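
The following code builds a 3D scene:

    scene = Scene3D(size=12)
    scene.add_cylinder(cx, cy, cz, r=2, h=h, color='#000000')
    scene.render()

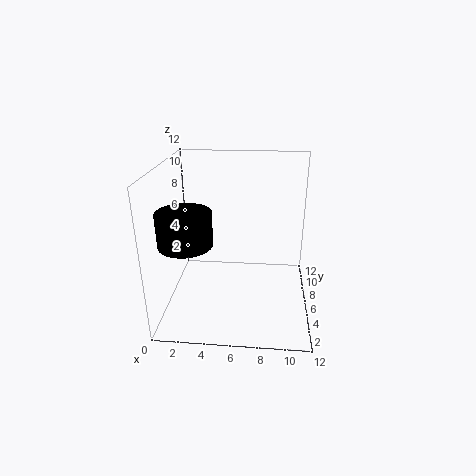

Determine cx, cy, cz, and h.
cx = 2.5; cy = 2.5; cz = 7; h = 2.5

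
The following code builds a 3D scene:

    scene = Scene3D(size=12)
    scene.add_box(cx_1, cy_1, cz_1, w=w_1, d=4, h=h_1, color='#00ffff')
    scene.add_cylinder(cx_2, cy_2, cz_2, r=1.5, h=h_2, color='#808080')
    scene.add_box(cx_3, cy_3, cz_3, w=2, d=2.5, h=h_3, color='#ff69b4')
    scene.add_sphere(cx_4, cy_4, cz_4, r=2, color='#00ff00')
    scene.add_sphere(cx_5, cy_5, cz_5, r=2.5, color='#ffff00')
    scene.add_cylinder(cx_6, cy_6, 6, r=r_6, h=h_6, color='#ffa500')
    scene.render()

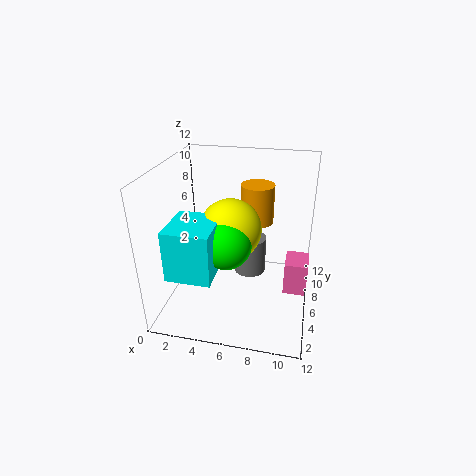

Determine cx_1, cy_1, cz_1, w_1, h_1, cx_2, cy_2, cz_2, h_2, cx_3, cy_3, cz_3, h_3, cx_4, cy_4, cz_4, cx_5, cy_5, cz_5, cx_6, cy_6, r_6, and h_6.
cx_1 = 1.5; cy_1 = 1; cz_1 = 4.5; w_1 = 3.5; h_1 = 4; cx_2 = 6.5; cy_2 = 9; cz_2 = 1; h_2 = 3.5; cx_3 = 10; cy_3 = 6.5; cz_3 = 0.5; h_3 = 3; cx_4 = 5.5; cy_4 = 4; cz_4 = 6.5; cx_5 = 5.5; cy_5 = 5.5; cz_5 = 7; cx_6 = 7; cy_6 = 9.5; r_6 = 1.5; h_6 = 3.5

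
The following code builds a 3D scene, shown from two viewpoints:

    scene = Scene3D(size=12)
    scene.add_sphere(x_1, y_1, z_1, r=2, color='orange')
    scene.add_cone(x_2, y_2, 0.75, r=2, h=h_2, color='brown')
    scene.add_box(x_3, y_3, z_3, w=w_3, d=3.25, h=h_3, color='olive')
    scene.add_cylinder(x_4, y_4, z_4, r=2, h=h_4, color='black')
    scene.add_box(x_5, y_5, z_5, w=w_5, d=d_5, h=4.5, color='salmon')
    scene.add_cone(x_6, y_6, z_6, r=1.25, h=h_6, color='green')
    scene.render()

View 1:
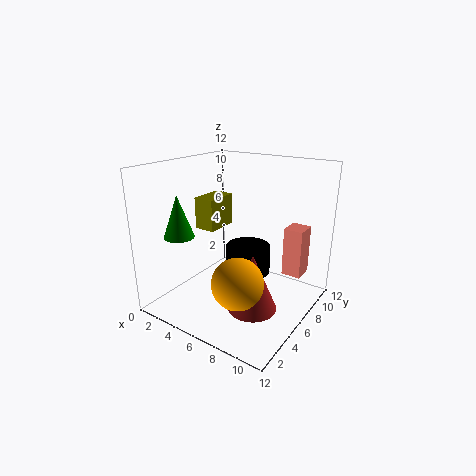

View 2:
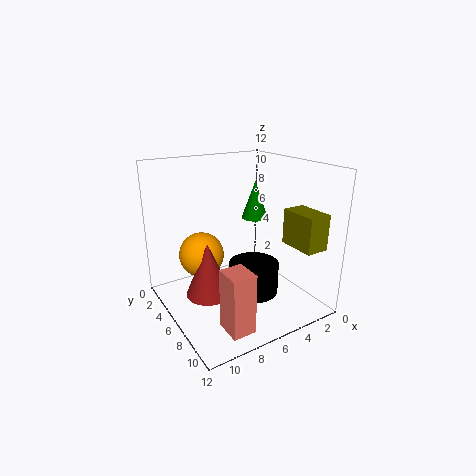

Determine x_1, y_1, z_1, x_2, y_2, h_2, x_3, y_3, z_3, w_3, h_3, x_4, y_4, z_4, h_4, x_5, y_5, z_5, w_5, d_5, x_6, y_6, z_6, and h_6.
x_1 = 8; y_1 = 3; z_1 = 3.75; x_2 = 8.25; y_2 = 4.75; h_2 = 4.75; x_3 = 0.25; y_3 = 7.25; z_3 = 5.25; w_3 = 2; h_3 = 3; x_4 = 5.75; y_4 = 8; z_4 = 2; h_4 = 2.5; x_5 = 8.25; y_5 = 10; z_5 = 1.5; w_5 = 1.75; d_5 = 2; x_6 = 2.25; y_6 = 3; z_6 = 6.25; h_6 = 3.5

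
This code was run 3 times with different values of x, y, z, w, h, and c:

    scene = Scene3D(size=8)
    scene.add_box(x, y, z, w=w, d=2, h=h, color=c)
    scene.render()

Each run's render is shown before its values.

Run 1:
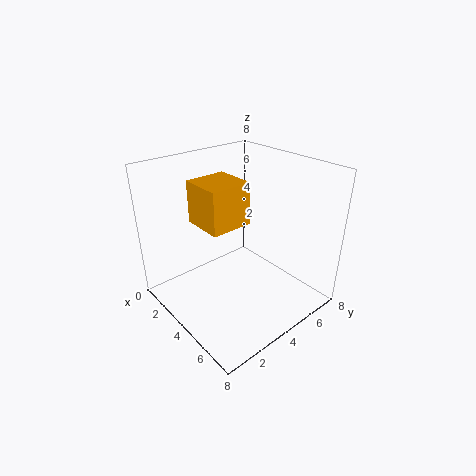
x = 4
y = 1
z = 6
w = 2
h = 2
c = 'orange'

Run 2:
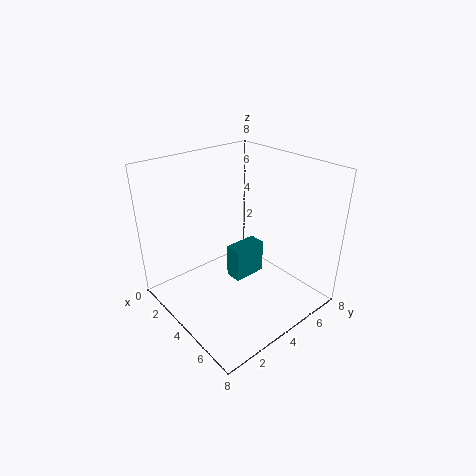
x = 3
y = 4
z = 1
w = 1
h = 2
c = 'teal'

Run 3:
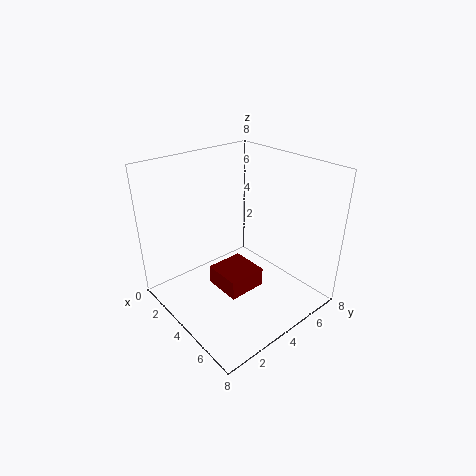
x = 4
y = 2
z = 2
w = 2
h = 1
c = 'maroon'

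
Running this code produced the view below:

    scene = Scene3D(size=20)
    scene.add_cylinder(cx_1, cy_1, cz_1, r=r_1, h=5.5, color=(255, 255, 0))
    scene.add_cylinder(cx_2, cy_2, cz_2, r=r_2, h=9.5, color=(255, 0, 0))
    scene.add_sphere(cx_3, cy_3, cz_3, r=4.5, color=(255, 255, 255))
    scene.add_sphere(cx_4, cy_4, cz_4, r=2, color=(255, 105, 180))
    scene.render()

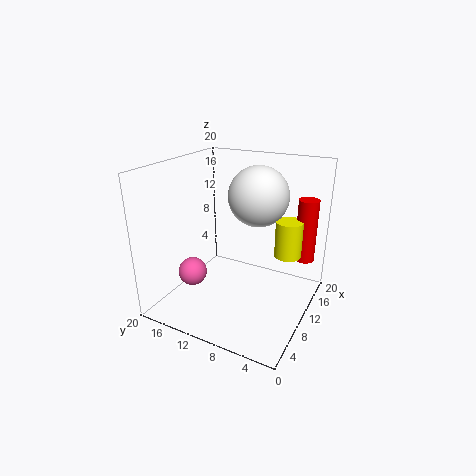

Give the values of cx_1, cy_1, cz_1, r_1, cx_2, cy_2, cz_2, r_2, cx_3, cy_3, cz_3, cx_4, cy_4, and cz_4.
cx_1 = 15.5, cy_1 = 4.5, cz_1 = 6, r_1 = 2, cx_2 = 17.5, cy_2 = 2.5, cz_2 = 5, r_2 = 1.5, cx_3 = 15.5, cy_3 = 9.5, cz_3 = 14.5, cx_4 = 6.5, cy_4 = 15.5, cz_4 = 5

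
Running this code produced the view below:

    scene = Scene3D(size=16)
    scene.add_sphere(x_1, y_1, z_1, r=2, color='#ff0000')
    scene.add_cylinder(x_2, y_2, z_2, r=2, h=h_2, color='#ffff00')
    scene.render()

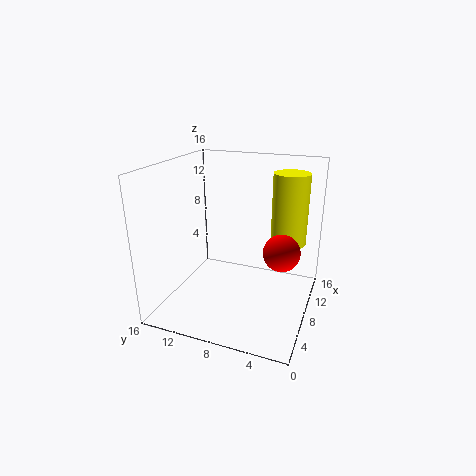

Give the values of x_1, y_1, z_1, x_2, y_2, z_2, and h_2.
x_1 = 8
y_1 = 3
z_1 = 7
x_2 = 11
y_2 = 3
z_2 = 7
h_2 = 8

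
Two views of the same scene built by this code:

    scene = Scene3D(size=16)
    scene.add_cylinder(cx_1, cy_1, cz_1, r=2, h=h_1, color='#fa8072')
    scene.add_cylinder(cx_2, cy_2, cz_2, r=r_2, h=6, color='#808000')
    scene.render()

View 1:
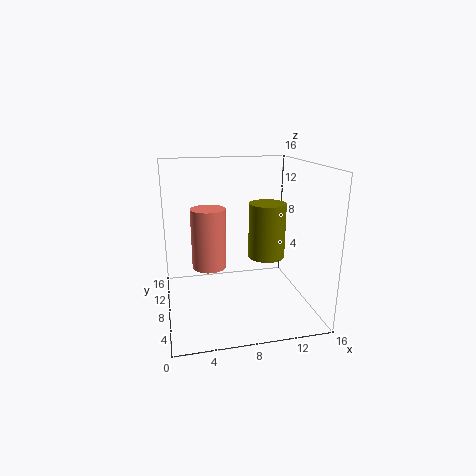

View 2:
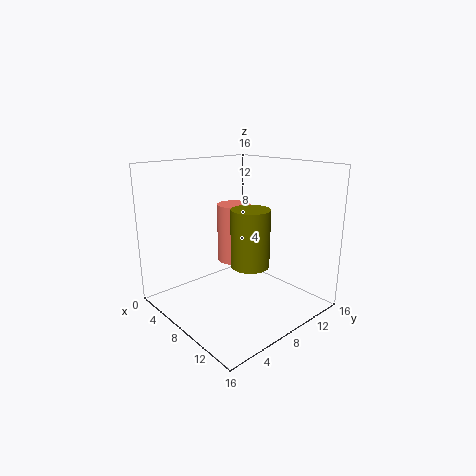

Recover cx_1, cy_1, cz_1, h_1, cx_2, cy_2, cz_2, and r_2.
cx_1 = 5; cy_1 = 10; cz_1 = 4; h_1 = 7; cx_2 = 11; cy_2 = 7; cz_2 = 6; r_2 = 2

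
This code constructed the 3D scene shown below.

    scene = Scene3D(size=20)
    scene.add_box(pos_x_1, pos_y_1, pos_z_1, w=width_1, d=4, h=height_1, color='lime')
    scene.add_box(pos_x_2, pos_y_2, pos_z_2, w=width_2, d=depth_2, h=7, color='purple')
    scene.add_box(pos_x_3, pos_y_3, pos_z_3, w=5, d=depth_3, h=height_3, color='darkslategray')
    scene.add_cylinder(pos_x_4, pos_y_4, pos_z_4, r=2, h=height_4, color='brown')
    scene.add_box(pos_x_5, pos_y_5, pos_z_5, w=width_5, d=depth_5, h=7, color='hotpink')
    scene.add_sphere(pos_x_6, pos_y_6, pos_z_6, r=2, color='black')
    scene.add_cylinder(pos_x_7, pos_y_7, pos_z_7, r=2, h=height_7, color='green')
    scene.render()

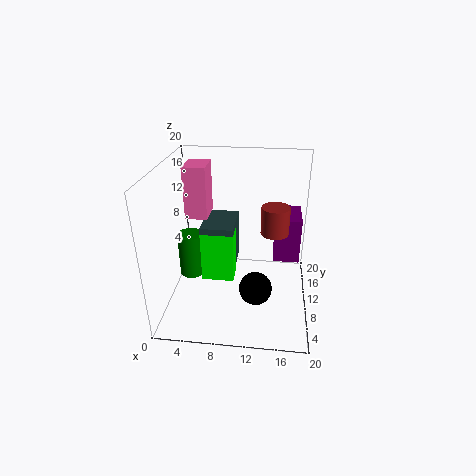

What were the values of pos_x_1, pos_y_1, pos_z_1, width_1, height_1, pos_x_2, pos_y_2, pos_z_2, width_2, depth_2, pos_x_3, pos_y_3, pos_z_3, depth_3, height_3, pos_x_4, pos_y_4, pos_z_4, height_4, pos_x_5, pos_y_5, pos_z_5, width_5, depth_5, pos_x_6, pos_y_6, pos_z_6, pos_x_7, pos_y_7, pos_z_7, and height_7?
pos_x_1 = 4
pos_y_1 = 12
pos_z_1 = 1
width_1 = 5
height_1 = 8
pos_x_2 = 15
pos_y_2 = 14
pos_z_2 = 4
width_2 = 4
depth_2 = 6
pos_x_3 = 4
pos_y_3 = 12
pos_z_3 = 2
depth_3 = 7
height_3 = 8
pos_x_4 = 15
pos_y_4 = 12
pos_z_4 = 10
height_4 = 4
pos_x_5 = 3
pos_y_5 = 9
pos_z_5 = 13
width_5 = 3
depth_5 = 4
pos_x_6 = 13
pos_y_6 = 3
pos_z_6 = 7
pos_x_7 = 2
pos_y_7 = 14
pos_z_7 = 1
height_7 = 7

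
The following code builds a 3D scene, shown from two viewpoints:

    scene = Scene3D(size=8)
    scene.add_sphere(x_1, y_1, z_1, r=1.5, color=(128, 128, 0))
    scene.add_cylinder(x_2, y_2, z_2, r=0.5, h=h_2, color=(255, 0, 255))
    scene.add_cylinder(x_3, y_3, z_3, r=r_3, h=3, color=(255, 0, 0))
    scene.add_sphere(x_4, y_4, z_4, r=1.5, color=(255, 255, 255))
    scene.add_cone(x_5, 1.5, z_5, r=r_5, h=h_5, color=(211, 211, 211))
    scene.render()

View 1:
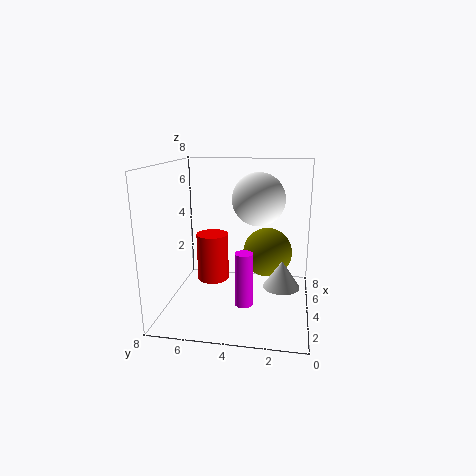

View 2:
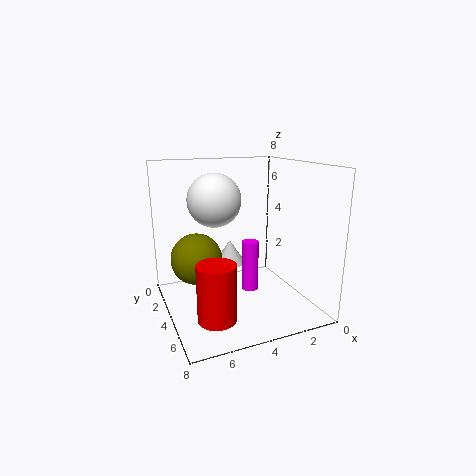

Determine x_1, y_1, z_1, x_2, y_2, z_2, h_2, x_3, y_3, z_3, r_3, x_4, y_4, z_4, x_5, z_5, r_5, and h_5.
x_1 = 6, y_1 = 2.5, z_1 = 2.5, x_2 = 3, y_2 = 3.5, z_2 = 0.5, h_2 = 3, x_3 = 6, y_3 = 6, z_3 = 0.5, r_3 = 1, x_4 = 5, y_4 = 3, z_4 = 6, x_5 = 3.5, z_5 = 1.5, r_5 = 1, h_5 = 1.5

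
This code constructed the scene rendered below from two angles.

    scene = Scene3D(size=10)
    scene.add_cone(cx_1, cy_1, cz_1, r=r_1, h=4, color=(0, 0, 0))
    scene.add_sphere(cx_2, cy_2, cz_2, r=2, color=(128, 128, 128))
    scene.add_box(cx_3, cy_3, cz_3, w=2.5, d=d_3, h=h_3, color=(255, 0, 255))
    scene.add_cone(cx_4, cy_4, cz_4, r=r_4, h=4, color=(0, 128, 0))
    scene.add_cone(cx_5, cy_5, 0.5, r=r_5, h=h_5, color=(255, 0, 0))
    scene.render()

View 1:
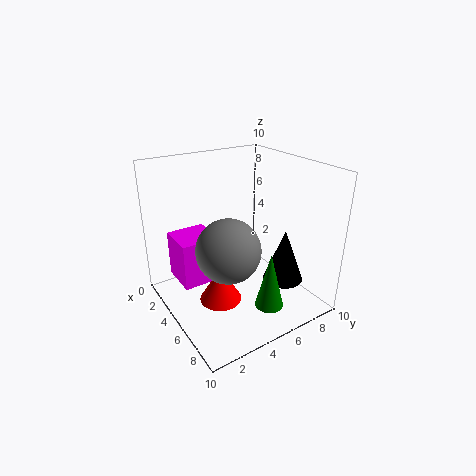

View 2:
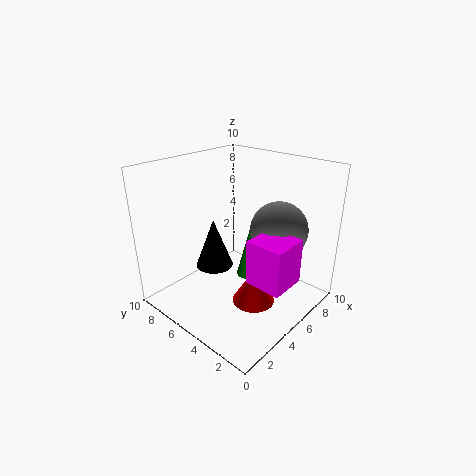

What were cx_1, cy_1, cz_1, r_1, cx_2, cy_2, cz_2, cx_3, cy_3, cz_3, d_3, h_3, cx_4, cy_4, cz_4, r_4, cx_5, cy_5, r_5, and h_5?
cx_1 = 6, cy_1 = 8.5, cz_1 = 1, r_1 = 1.5, cx_2 = 7, cy_2 = 3, cz_2 = 5.5, cx_3 = 3.5, cy_3 = 0.5, cz_3 = 3, d_3 = 2.5, h_3 = 3, cx_4 = 7.5, cy_4 = 6, cz_4 = 0.5, r_4 = 1, cx_5 = 5, cy_5 = 3.5, r_5 = 1.5, h_5 = 2.5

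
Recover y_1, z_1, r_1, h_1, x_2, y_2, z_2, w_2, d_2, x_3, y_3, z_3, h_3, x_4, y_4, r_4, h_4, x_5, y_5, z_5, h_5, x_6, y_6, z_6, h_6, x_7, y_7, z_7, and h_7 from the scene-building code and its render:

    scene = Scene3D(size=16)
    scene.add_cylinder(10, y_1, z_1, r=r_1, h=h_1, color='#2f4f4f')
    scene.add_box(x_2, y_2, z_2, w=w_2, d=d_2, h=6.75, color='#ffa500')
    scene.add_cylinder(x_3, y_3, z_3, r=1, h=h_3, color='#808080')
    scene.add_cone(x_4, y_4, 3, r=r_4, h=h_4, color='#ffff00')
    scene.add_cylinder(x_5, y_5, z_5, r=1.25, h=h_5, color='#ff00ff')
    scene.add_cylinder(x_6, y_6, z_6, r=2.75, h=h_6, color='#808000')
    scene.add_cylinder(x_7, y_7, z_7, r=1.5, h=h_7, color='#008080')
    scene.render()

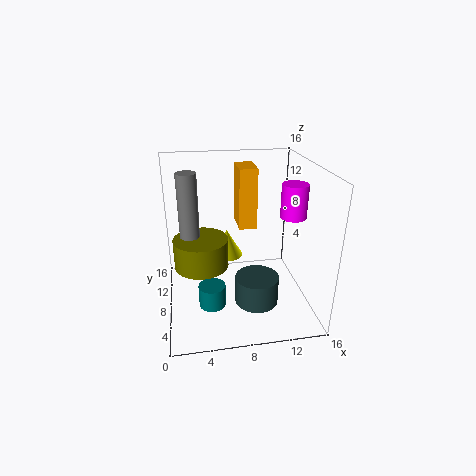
y_1 = 6.75, z_1 = 0.25, r_1 = 2.5, h_1 = 3.25, x_2 = 8.25, y_2 = 8.5, z_2 = 8.75, w_2 = 2, d_2 = 3.5, x_3 = 2.75, y_3 = 6.25, z_3 = 8.25, h_3 = 7.75, x_4 = 7.5, y_4 = 13.5, r_4 = 2, h_4 = 3.5, x_5 = 12.5, y_5 = 3.5, z_5 = 12, h_5 = 3.25, x_6 = 3.75, y_6 = 5.5, z_6 = 6.5, h_6 = 3, x_7 = 4.75, y_7 = 6.25, z_7 = 0.75, h_7 = 2.5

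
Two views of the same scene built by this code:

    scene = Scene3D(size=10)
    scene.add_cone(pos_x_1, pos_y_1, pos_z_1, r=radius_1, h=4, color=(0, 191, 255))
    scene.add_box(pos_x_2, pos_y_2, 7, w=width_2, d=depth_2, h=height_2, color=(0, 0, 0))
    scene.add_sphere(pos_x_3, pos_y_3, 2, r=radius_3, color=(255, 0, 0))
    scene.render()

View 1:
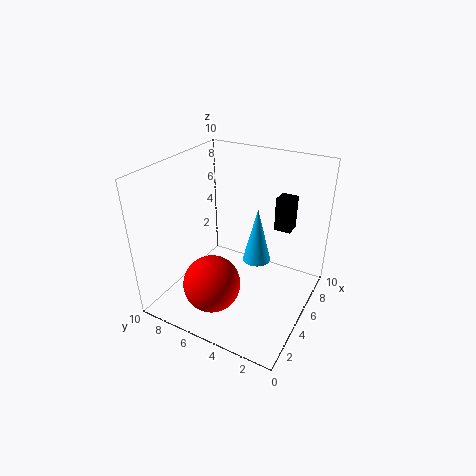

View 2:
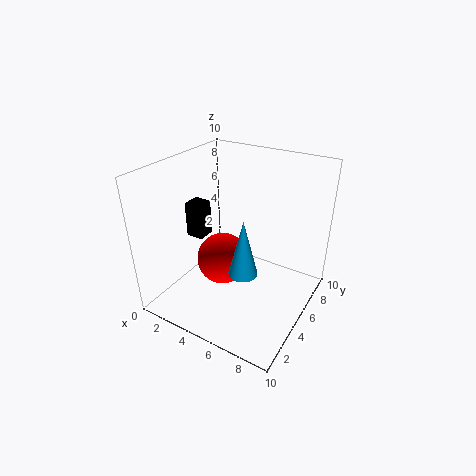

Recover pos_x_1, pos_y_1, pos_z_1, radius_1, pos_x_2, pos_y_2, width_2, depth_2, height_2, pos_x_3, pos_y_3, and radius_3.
pos_x_1 = 6; pos_y_1 = 4; pos_z_1 = 3; radius_1 = 1; pos_x_2 = 4; pos_y_2 = 1; width_2 = 1; depth_2 = 1; height_2 = 2; pos_x_3 = 3; pos_y_3 = 6; radius_3 = 2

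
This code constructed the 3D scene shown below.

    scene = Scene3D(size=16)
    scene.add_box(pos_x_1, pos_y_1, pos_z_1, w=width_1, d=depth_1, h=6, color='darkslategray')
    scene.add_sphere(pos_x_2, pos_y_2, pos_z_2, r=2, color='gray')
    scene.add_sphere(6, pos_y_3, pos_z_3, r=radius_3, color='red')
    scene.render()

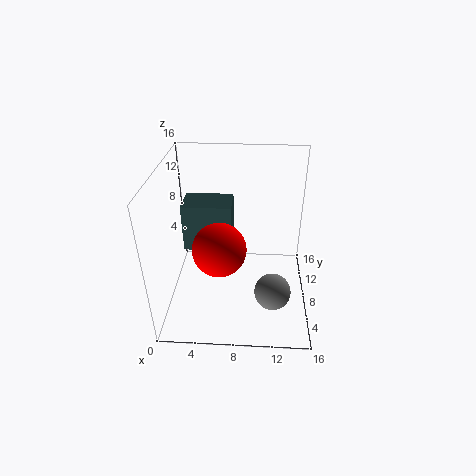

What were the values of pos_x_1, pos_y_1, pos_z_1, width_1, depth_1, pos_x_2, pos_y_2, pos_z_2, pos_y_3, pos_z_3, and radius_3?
pos_x_1 = 1
pos_y_1 = 11
pos_z_1 = 4
width_1 = 6
depth_1 = 4
pos_x_2 = 12
pos_y_2 = 5
pos_z_2 = 3
pos_y_3 = 7
pos_z_3 = 7
radius_3 = 3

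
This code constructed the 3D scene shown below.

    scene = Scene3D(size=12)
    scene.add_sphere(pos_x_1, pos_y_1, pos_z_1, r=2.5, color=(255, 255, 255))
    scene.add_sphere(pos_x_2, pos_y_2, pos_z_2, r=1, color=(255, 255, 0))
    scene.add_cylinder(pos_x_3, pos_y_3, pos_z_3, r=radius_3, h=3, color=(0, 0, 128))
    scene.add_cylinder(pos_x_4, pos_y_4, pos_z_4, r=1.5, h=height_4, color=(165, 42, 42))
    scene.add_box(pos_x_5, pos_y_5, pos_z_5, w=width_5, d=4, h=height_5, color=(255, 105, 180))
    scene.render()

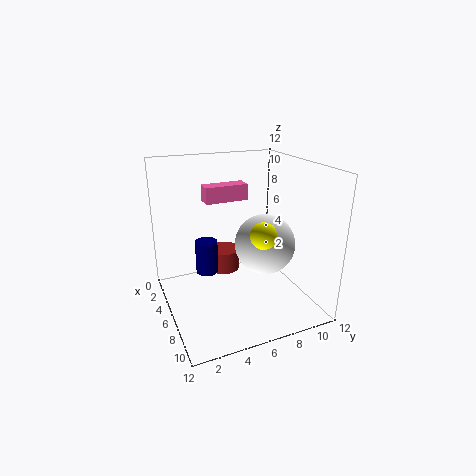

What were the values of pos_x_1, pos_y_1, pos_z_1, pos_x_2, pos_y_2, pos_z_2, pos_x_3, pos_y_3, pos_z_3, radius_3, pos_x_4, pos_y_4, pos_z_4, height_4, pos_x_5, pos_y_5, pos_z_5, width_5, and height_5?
pos_x_1 = 7; pos_y_1 = 8; pos_z_1 = 5.5; pos_x_2 = 9.5; pos_y_2 = 6.5; pos_z_2 = 7.5; pos_x_3 = 3.5; pos_y_3 = 4; pos_z_3 = 2; radius_3 = 1; pos_x_4 = 2.5; pos_y_4 = 6; pos_z_4 = 1.5; height_4 = 2; pos_x_5 = 1; pos_y_5 = 4.5; pos_z_5 = 8; width_5 = 1.5; height_5 = 1.5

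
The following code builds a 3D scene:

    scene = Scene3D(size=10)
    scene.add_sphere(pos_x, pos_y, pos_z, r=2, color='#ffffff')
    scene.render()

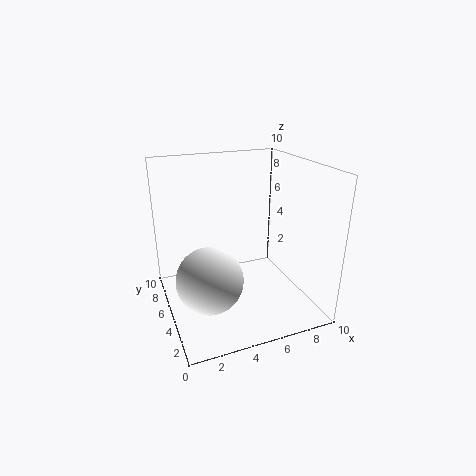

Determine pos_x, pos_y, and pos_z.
pos_x = 2
pos_y = 2
pos_z = 4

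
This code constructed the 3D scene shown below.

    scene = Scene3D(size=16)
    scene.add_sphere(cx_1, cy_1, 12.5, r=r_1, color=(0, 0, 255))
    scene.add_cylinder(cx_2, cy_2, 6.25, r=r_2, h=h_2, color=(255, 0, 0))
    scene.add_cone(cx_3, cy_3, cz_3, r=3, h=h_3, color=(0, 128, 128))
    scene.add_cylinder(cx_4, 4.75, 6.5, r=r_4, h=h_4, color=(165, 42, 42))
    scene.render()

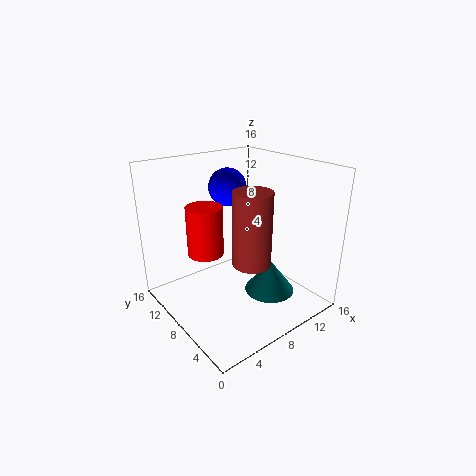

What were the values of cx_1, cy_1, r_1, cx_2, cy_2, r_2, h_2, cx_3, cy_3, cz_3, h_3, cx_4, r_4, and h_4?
cx_1 = 9.75
cy_1 = 12.25
r_1 = 2.25
cx_2 = 5
cy_2 = 10
r_2 = 2
h_2 = 5.5
cx_3 = 12
cy_3 = 6.75
cz_3 = 0.25
h_3 = 4
cx_4 = 7.25
r_4 = 2
h_4 = 7.75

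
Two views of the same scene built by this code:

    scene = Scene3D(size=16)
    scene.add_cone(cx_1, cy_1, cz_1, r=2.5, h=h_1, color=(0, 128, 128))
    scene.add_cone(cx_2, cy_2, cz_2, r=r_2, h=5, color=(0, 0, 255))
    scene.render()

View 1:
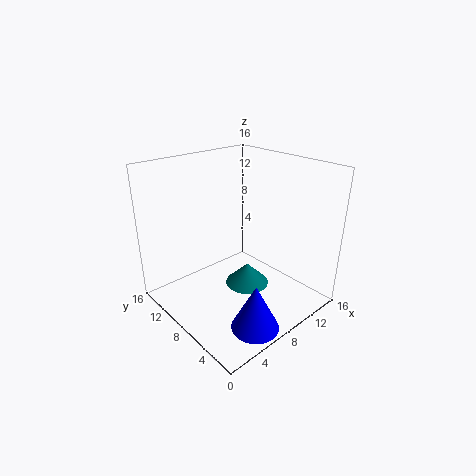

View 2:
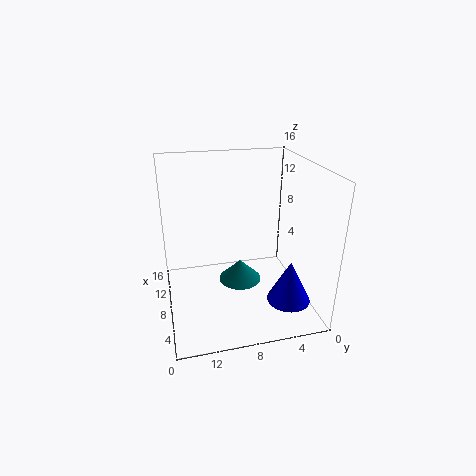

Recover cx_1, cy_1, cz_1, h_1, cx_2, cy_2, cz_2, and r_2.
cx_1 = 9
cy_1 = 7.5
cz_1 = 2
h_1 = 2.5
cx_2 = 5.5
cy_2 = 2.5
cz_2 = 0.5
r_2 = 2.5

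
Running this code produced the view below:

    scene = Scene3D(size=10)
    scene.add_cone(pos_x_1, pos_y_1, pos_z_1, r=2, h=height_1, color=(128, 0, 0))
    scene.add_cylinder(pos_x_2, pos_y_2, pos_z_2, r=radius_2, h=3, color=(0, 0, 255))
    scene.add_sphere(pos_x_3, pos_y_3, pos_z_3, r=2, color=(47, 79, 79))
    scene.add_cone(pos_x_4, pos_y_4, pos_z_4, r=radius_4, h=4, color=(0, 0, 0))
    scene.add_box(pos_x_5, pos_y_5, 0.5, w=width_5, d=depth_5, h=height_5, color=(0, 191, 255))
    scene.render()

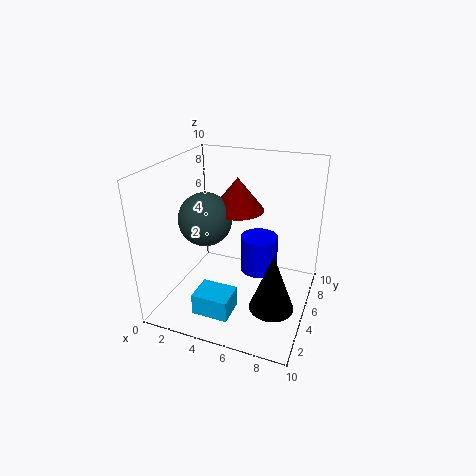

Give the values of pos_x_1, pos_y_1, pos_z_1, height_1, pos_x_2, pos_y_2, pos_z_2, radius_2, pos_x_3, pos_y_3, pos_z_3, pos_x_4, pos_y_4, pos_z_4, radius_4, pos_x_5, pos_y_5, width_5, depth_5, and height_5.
pos_x_1 = 4, pos_y_1 = 7.5, pos_z_1 = 6, height_1 = 2.5, pos_x_2 = 5.5, pos_y_2 = 8.5, pos_z_2 = 0.5, radius_2 = 1.5, pos_x_3 = 2, pos_y_3 = 6, pos_z_3 = 5.5, pos_x_4 = 8, pos_y_4 = 3.5, pos_z_4 = 1, radius_4 = 1.5, pos_x_5 = 3, pos_y_5 = 1.5, width_5 = 2.5, depth_5 = 2, height_5 = 1.5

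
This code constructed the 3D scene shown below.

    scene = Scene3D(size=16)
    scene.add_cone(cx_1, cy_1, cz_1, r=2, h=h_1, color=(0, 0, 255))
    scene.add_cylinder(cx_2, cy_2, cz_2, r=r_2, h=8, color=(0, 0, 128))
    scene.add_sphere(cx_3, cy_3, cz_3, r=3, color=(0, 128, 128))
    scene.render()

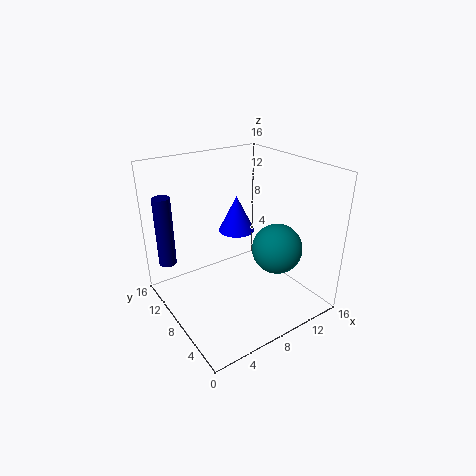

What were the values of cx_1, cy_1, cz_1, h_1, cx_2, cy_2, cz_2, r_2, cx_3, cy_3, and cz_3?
cx_1 = 8.5
cy_1 = 9
cz_1 = 8.5
h_1 = 4
cx_2 = 1.5
cy_2 = 13
cz_2 = 4.5
r_2 = 1
cx_3 = 13
cy_3 = 7
cz_3 = 5.5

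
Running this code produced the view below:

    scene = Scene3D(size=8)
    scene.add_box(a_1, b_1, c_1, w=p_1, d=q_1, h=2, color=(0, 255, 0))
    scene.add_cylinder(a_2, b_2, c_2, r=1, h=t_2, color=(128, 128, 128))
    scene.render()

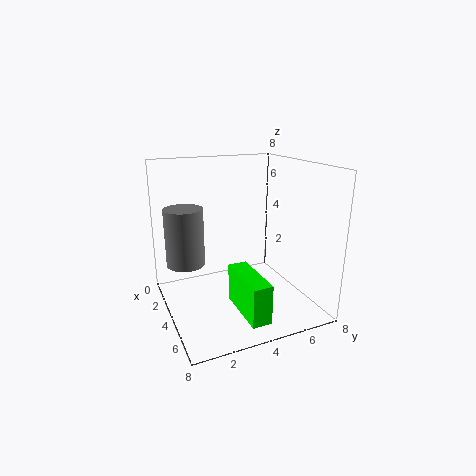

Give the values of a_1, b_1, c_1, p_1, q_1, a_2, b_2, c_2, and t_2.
a_1 = 5; b_1 = 3; c_1 = 1; p_1 = 3; q_1 = 1; a_2 = 4; b_2 = 1; c_2 = 3; t_2 = 3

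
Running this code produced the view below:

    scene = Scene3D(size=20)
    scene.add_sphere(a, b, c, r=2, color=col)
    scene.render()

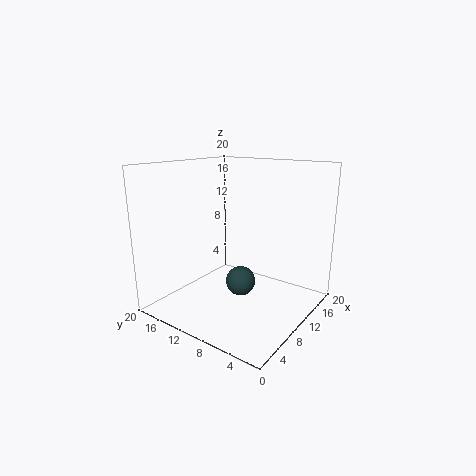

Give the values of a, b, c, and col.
a = 8.5, b = 8.5, c = 4.5, col = 'darkslategray'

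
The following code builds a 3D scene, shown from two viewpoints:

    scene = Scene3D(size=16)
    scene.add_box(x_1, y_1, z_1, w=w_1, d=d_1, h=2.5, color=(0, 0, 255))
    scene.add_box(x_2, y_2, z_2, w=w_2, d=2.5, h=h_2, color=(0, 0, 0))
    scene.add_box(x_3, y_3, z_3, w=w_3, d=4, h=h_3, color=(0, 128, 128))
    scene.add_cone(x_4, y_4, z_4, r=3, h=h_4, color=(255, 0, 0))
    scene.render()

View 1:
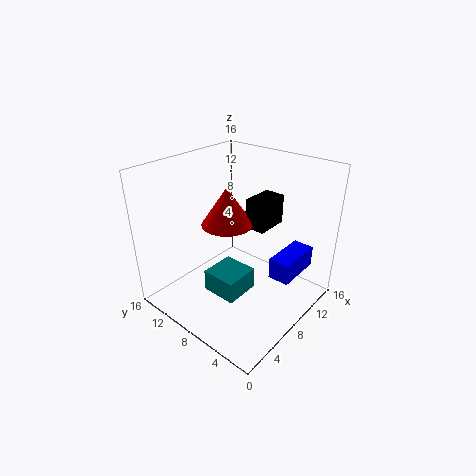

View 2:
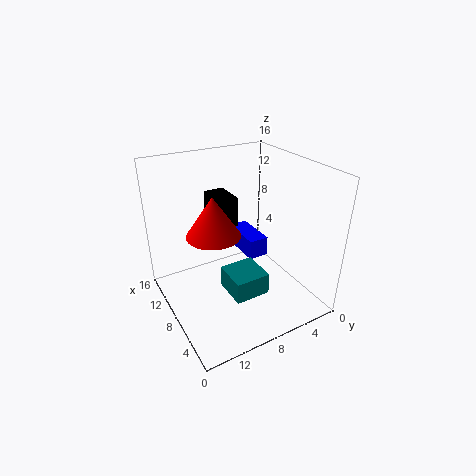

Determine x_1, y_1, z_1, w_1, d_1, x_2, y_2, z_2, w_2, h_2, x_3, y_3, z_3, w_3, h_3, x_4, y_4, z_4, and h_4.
x_1 = 10
y_1 = 2.5
z_1 = 3
w_1 = 5.5
d_1 = 2.5
x_2 = 10.5
y_2 = 6.5
z_2 = 8
w_2 = 4
h_2 = 3.5
x_3 = 4.5
y_3 = 6
z_3 = 2
w_3 = 4
h_3 = 2.5
x_4 = 9
y_4 = 10.5
z_4 = 8.5
h_4 = 4.5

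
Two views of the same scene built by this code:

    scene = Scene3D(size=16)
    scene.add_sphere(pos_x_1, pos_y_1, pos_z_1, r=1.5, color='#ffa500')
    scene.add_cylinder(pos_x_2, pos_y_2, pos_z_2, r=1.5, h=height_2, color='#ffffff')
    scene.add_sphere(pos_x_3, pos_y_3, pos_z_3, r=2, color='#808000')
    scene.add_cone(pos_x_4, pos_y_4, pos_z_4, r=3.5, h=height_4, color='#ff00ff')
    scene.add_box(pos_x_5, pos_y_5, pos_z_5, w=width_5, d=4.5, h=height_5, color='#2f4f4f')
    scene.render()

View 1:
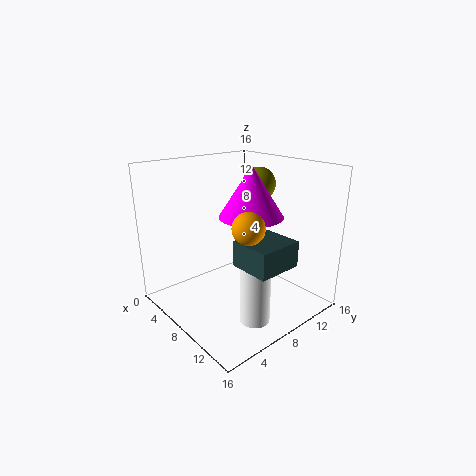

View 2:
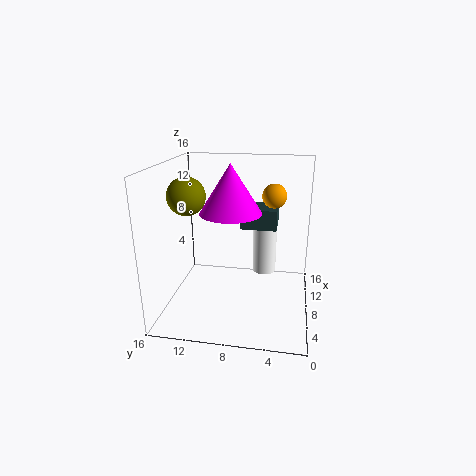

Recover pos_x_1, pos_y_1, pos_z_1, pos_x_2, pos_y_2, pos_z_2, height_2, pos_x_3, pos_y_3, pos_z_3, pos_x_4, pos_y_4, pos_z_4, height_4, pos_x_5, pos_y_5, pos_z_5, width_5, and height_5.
pos_x_1 = 13.5
pos_y_1 = 4.5
pos_z_1 = 11.5
pos_x_2 = 13.5
pos_y_2 = 5.5
pos_z_2 = 1.5
height_2 = 6
pos_x_3 = 6
pos_y_3 = 13
pos_z_3 = 13
pos_x_4 = 9
pos_y_4 = 9
pos_z_4 = 10.5
height_4 = 5.5
pos_x_5 = 12
pos_y_5 = 4
pos_z_5 = 7.5
width_5 = 4
height_5 = 2.5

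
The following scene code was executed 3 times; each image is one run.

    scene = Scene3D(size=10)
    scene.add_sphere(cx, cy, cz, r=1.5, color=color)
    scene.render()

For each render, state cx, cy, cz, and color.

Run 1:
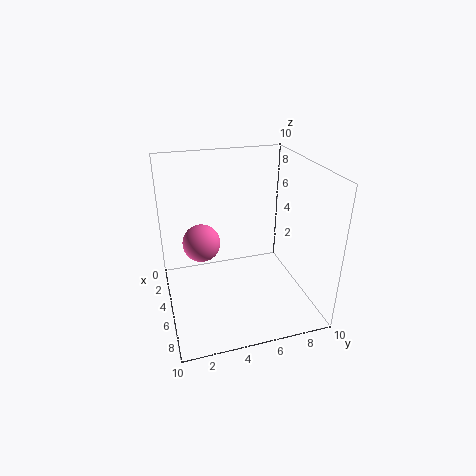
cx = 1.5, cy = 3, cz = 3, color = 'hotpink'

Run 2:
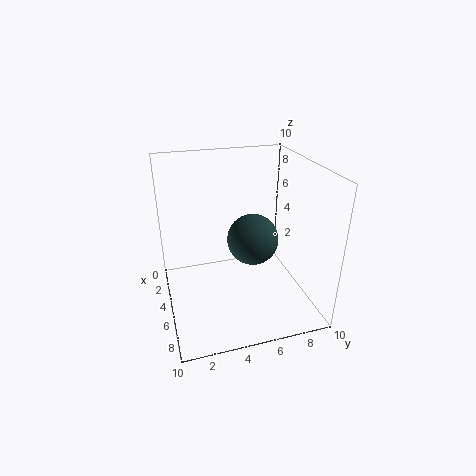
cx = 8, cy = 5, cz = 6.5, color = 'darkslategray'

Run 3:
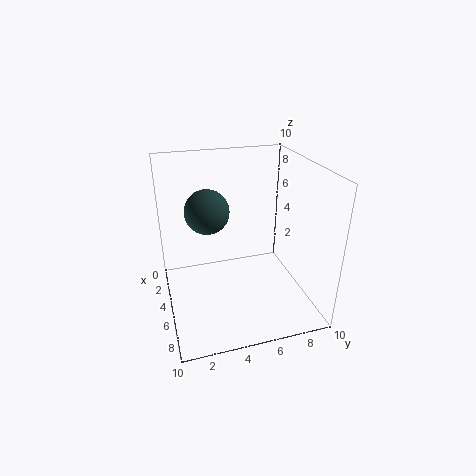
cx = 4.5, cy = 3, cz = 7, color = 'darkslategray'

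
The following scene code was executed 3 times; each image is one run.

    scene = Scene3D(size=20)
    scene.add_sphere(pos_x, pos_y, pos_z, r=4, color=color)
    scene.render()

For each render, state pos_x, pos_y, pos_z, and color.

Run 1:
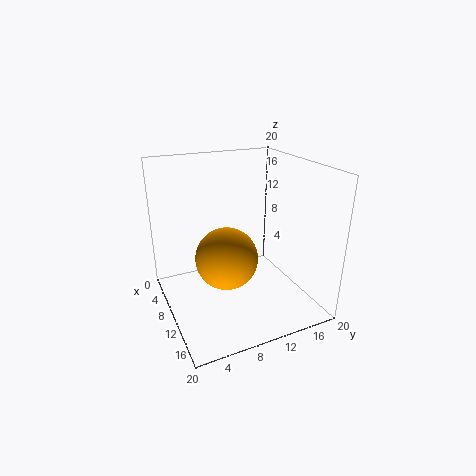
pos_x = 13
pos_y = 7
pos_z = 9
color = 'orange'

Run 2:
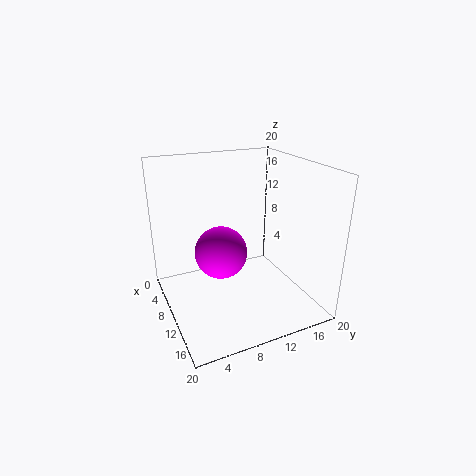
pos_x = 6
pos_y = 9
pos_z = 6
color = 'magenta'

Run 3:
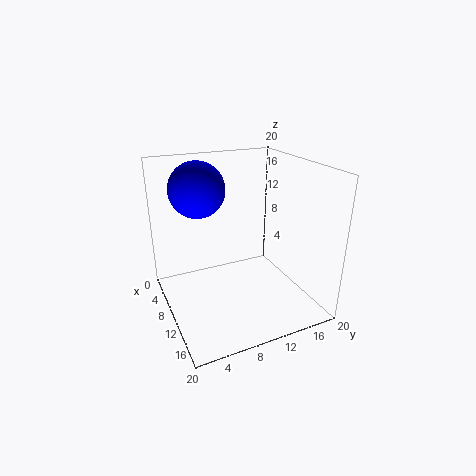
pos_x = 5
pos_y = 6
pos_z = 16
color = 'blue'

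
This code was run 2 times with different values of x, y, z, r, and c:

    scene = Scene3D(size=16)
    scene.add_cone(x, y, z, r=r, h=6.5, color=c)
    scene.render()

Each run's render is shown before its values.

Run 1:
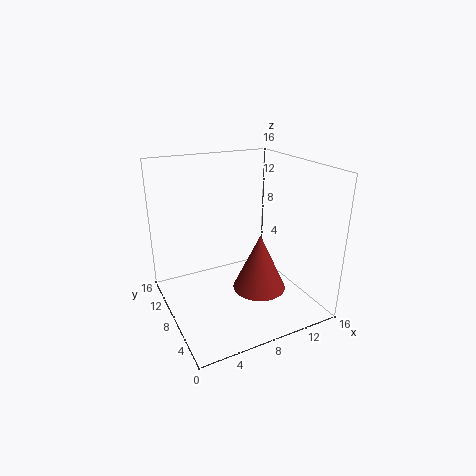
x = 10, y = 6.5, z = 2, r = 3, c = 'brown'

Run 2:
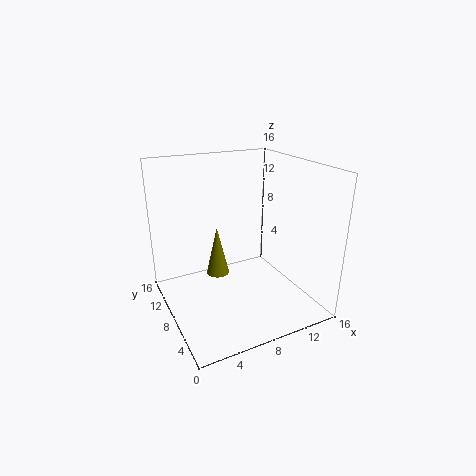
x = 8, y = 14, z = 0.5, r = 1.5, c = 'olive'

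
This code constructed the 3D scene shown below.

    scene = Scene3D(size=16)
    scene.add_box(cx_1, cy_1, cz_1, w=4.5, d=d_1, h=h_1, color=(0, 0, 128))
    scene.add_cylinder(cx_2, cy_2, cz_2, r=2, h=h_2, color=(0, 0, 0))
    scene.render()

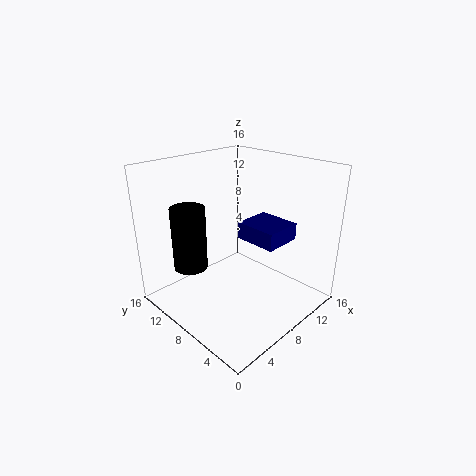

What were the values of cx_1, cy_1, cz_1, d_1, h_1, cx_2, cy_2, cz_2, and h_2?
cx_1 = 9.5, cy_1 = 4.5, cz_1 = 7, d_1 = 5, h_1 = 2, cx_2 = 5, cy_2 = 13, cz_2 = 3.5, h_2 = 7.5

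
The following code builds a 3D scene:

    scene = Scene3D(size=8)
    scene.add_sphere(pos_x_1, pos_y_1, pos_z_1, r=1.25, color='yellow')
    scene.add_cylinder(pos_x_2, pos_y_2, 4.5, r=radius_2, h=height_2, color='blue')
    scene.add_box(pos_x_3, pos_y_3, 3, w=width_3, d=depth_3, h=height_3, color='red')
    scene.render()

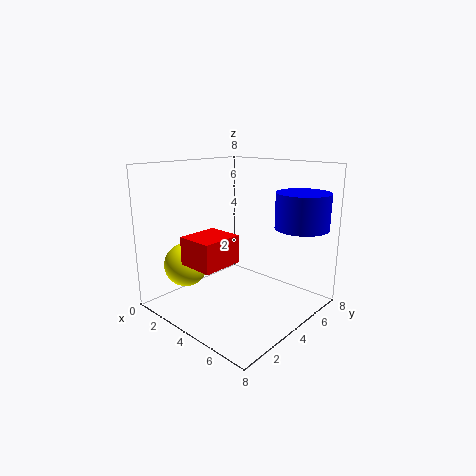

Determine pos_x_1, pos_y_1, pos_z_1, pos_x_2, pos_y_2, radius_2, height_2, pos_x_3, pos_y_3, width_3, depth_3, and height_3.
pos_x_1 = 1.5, pos_y_1 = 2.25, pos_z_1 = 2.25, pos_x_2 = 6.5, pos_y_2 = 6.5, radius_2 = 1.5, height_2 = 2, pos_x_3 = 2.75, pos_y_3 = 1, width_3 = 2, depth_3 = 2.25, height_3 = 1.5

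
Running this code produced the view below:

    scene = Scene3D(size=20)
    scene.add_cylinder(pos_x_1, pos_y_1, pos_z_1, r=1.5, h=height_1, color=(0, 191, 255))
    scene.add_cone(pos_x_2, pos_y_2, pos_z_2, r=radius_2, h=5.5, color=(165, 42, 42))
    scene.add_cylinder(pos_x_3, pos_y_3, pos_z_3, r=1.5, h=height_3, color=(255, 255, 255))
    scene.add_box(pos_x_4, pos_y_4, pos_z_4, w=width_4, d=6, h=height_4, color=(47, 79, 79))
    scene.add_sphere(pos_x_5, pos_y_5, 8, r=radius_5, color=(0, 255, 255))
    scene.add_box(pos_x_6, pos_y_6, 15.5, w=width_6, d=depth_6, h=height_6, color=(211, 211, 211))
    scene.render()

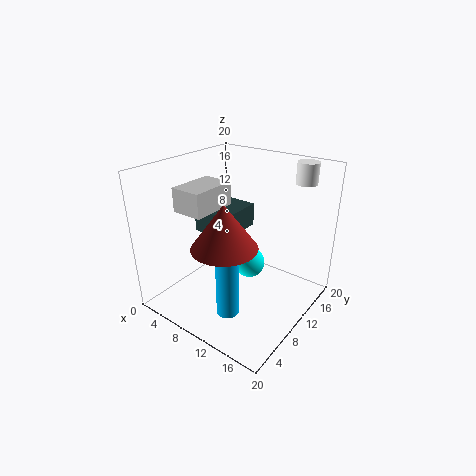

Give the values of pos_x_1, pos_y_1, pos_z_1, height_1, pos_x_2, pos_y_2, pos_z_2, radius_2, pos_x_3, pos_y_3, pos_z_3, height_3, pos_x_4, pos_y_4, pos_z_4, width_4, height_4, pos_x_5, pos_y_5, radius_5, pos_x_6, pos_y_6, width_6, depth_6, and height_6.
pos_x_1 = 12, pos_y_1 = 5, pos_z_1 = 1.5, height_1 = 9, pos_x_2 = 12.5, pos_y_2 = 4, pos_z_2 = 12, radius_2 = 4, pos_x_3 = 16, pos_y_3 = 17.5, pos_z_3 = 17, height_3 = 3, pos_x_4 = 6.5, pos_y_4 = 5.5, pos_z_4 = 12, width_4 = 5, height_4 = 3, pos_x_5 = 13, pos_y_5 = 8.5, radius_5 = 2, pos_x_6 = 6, pos_y_6 = 2.5, width_6 = 4, depth_6 = 6, height_6 = 3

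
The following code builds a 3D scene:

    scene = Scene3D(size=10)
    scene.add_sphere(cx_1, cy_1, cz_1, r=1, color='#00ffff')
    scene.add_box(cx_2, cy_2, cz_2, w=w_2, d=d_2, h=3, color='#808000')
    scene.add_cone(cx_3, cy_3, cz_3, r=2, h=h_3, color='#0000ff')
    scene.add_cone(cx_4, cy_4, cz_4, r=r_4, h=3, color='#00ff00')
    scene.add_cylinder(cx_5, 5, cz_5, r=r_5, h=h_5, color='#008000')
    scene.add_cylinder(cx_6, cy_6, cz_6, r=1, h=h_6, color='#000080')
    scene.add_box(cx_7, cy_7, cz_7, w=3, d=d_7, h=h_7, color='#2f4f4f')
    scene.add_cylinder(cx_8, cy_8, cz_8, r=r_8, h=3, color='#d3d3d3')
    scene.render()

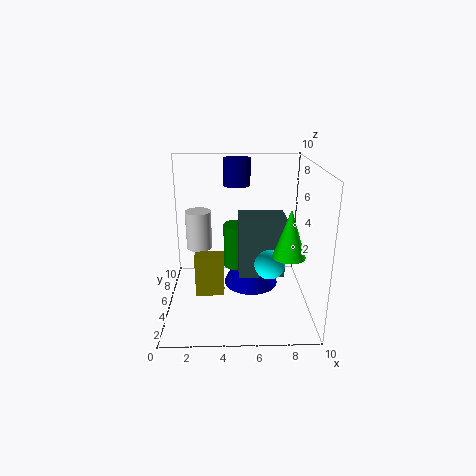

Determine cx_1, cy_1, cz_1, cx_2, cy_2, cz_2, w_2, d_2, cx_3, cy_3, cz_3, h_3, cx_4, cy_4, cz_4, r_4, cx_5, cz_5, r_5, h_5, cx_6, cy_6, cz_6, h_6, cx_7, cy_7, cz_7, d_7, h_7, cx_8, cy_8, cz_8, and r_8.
cx_1 = 7
cy_1 = 3
cz_1 = 4
cx_2 = 2
cy_2 = 4
cz_2 = 1
w_2 = 2
d_2 = 1
cx_3 = 6
cy_3 = 6
cz_3 = 1
h_3 = 4
cx_4 = 8
cy_4 = 2
cz_4 = 5
r_4 = 1
cx_5 = 5
cz_5 = 3
r_5 = 1
h_5 = 3
cx_6 = 5
cy_6 = 8
cz_6 = 8
h_6 = 2
cx_7 = 5
cy_7 = 3
cz_7 = 3
d_7 = 2
h_7 = 4
cx_8 = 2
cy_8 = 8
cz_8 = 3
r_8 = 1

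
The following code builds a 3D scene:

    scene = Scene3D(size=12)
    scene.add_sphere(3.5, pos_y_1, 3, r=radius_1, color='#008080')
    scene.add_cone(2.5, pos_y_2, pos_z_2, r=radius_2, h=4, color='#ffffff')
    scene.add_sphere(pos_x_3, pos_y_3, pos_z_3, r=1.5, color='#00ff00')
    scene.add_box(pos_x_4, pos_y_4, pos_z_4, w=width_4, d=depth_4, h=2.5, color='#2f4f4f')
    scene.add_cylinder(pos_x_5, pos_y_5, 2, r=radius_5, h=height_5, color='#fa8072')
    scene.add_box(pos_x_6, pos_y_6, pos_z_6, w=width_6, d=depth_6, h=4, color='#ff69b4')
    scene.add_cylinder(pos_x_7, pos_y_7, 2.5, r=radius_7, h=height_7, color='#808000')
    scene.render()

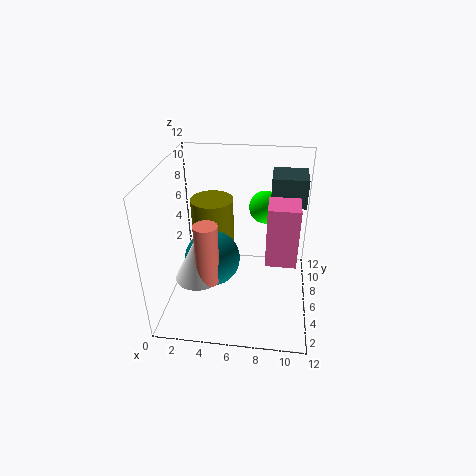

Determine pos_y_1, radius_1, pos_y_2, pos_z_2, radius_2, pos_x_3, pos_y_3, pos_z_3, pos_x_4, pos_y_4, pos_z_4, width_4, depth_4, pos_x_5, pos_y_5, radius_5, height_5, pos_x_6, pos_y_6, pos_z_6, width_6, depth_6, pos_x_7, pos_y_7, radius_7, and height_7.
pos_y_1 = 7; radius_1 = 2.5; pos_y_2 = 5.5; pos_z_2 = 2; radius_2 = 2; pos_x_3 = 8; pos_y_3 = 10; pos_z_3 = 7; pos_x_4 = 8.5; pos_y_4 = 8; pos_z_4 = 8; width_4 = 3; depth_4 = 3; pos_x_5 = 3.5; pos_y_5 = 5; radius_5 = 1; height_5 = 5.5; pos_x_6 = 8.5; pos_y_6 = 0.5; pos_z_6 = 7.5; width_6 = 2; depth_6 = 2; pos_x_7 = 3; pos_y_7 = 10; radius_7 = 2; height_7 = 5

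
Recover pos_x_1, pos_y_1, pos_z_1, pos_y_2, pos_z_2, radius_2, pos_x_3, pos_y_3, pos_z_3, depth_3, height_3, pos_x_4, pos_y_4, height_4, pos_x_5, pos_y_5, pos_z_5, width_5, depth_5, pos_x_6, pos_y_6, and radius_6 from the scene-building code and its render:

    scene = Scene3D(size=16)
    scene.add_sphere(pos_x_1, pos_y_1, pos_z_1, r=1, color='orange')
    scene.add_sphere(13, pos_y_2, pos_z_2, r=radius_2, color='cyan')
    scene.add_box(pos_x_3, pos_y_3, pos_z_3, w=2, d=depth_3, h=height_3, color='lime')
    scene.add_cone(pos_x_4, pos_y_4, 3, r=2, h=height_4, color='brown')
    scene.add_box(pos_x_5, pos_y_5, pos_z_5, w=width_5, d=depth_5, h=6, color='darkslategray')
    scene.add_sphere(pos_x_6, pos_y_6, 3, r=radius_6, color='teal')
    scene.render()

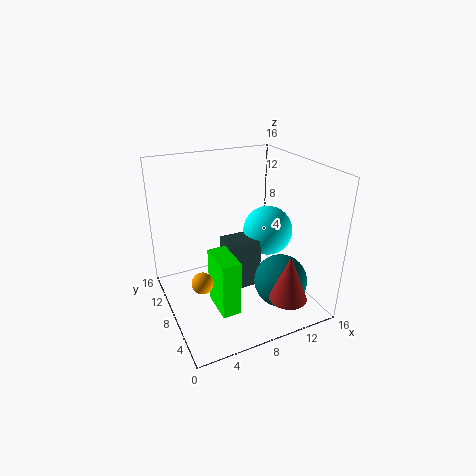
pos_x_1 = 2, pos_y_1 = 3, pos_z_1 = 7, pos_y_2 = 10, pos_z_2 = 7, radius_2 = 3, pos_x_3 = 4, pos_y_3 = 3, pos_z_3 = 2, depth_3 = 4, height_3 = 6, pos_x_4 = 11, pos_y_4 = 2, height_4 = 5, pos_x_5 = 7, pos_y_5 = 8, pos_z_5 = 1, width_5 = 4, depth_5 = 3, pos_x_6 = 12, pos_y_6 = 5, radius_6 = 3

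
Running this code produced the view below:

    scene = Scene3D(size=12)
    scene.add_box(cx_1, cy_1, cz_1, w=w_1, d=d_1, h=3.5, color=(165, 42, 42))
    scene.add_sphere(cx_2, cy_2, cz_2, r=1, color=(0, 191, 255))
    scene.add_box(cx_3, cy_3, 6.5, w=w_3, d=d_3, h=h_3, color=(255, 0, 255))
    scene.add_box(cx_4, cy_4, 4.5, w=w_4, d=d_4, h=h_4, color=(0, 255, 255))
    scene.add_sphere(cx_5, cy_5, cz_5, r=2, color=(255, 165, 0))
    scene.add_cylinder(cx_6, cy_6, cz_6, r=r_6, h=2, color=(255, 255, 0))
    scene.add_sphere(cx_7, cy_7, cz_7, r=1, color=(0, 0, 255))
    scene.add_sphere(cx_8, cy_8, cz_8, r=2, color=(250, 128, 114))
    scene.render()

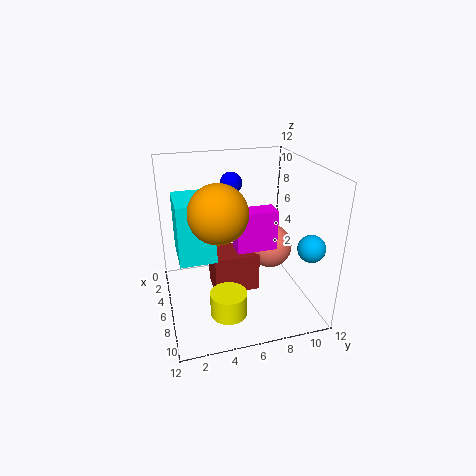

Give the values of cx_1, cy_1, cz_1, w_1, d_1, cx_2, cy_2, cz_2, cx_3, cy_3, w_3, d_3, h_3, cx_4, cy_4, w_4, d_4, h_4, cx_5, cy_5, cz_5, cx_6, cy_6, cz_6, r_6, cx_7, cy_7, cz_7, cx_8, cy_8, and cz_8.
cx_1 = 3
cy_1 = 4
cz_1 = 0.5
w_1 = 3
d_1 = 4
cx_2 = 11
cy_2 = 10
cz_2 = 7
cx_3 = 8
cy_3 = 5
w_3 = 1.5
d_3 = 3
h_3 = 3
cx_4 = 3
cy_4 = 1
w_4 = 4
d_4 = 3
h_4 = 5
cx_5 = 10
cy_5 = 3.5
cz_5 = 10
cx_6 = 8.5
cy_6 = 4.5
cz_6 = 0.5
r_6 = 1.5
cx_7 = 2
cy_7 = 6.5
cz_7 = 9.5
cx_8 = 4.5
cy_8 = 9.5
cz_8 = 4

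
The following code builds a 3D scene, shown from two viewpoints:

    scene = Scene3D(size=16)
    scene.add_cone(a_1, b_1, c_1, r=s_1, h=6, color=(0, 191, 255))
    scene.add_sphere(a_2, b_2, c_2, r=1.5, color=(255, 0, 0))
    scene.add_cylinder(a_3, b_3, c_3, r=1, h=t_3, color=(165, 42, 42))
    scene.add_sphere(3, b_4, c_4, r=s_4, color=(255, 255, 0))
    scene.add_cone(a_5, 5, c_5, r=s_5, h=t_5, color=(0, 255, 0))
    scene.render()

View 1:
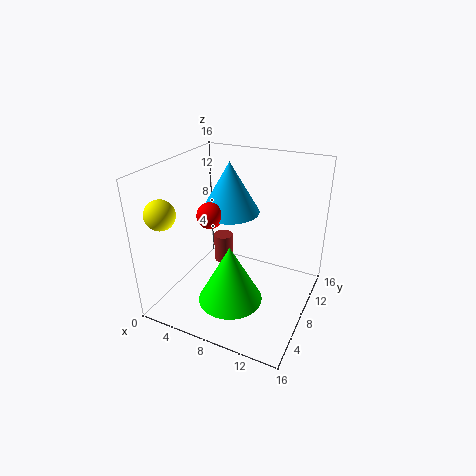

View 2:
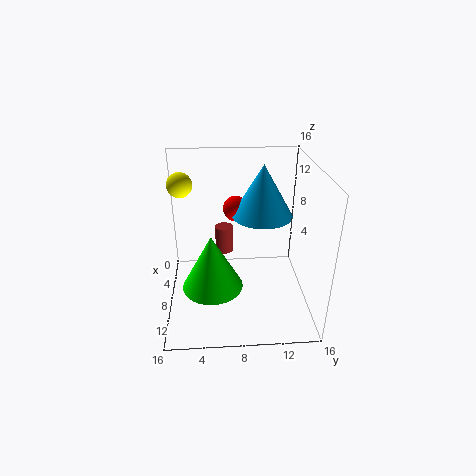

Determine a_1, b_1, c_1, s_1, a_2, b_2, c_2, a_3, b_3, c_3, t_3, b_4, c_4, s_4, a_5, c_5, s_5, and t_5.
a_1 = 5.5; b_1 = 11; c_1 = 9.5; s_1 = 3.5; a_2 = 4.5; b_2 = 8; c_2 = 10; a_3 = 7; b_3 = 6.5; c_3 = 6; t_3 = 3; b_4 = 1.5; c_4 = 12.5; s_4 = 1.5; a_5 = 8.5; c_5 = 2; s_5 = 3.5; t_5 = 6.5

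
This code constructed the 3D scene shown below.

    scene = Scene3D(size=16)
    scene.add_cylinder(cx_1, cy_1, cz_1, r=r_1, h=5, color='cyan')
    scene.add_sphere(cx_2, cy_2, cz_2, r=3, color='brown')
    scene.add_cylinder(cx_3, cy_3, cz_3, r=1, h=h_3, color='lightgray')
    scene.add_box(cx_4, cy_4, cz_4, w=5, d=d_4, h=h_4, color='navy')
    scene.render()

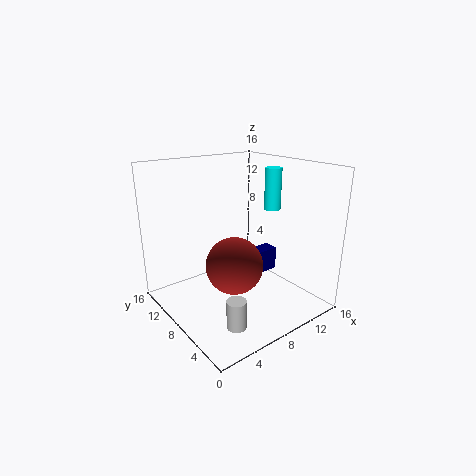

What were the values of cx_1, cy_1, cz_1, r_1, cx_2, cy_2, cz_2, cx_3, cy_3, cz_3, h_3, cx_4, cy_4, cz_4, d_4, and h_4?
cx_1 = 14
cy_1 = 9
cz_1 = 10
r_1 = 1
cx_2 = 6
cy_2 = 6
cz_2 = 6
cx_3 = 4
cy_3 = 3
cz_3 = 1
h_3 = 3
cx_4 = 11
cy_4 = 10
cz_4 = 1
d_4 = 2
h_4 = 3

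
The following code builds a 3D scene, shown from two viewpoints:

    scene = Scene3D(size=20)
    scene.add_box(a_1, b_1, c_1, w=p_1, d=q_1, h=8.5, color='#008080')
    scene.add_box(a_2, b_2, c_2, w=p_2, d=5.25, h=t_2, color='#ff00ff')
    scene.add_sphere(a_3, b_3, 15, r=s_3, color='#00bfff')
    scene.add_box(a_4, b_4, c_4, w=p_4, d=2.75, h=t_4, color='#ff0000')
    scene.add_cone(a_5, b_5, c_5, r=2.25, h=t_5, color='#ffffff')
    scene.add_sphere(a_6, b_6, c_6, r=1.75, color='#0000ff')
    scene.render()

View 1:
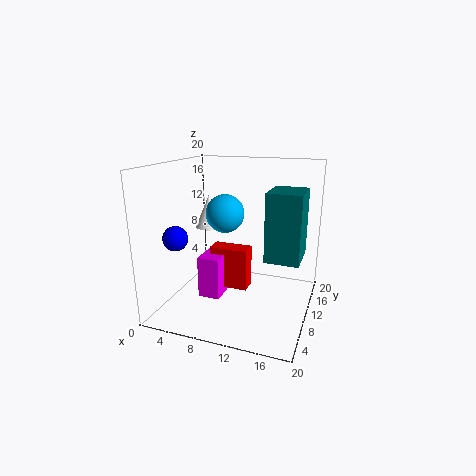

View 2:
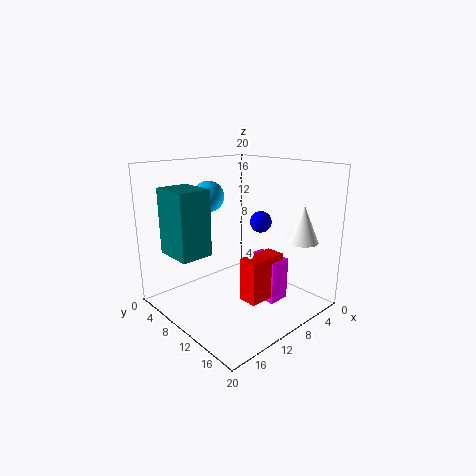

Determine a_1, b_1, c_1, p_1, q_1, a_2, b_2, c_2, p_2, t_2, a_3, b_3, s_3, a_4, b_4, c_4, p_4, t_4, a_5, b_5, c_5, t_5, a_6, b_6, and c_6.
a_1 = 15, b_1 = 5.25, c_1 = 9, p_1 = 4.25, q_1 = 5.25, a_2 = 4, b_2 = 9, c_2 = 0.25, p_2 = 3.25, t_2 = 6.25, a_3 = 10.5, b_3 = 4.25, s_3 = 2.25, a_4 = 5, b_4 = 11.25, c_4 = 1.25, p_4 = 5.75, t_4 = 6.25, a_5 = 3, b_5 = 15.75, c_5 = 9.25, t_5 = 5.25, a_6 = 2, b_6 = 6.75, c_6 = 10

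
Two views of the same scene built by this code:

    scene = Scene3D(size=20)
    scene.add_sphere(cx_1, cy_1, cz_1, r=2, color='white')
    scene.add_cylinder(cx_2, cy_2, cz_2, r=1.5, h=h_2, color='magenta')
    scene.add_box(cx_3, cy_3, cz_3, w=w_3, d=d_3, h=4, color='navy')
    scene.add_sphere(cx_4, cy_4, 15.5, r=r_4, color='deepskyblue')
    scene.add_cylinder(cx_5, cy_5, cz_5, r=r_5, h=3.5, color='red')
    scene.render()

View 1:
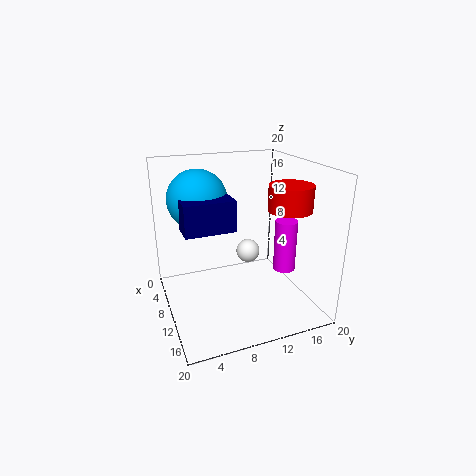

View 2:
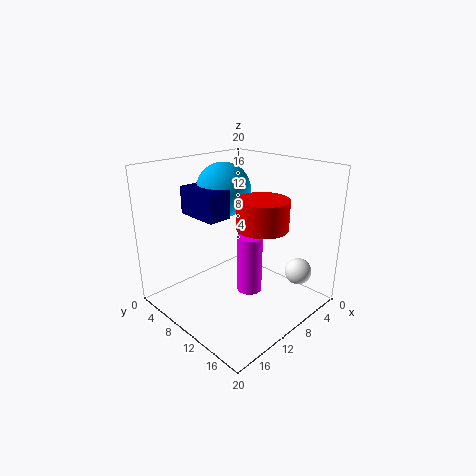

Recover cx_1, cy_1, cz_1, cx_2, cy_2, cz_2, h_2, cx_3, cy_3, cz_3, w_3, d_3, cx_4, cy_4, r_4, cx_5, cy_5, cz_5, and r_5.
cx_1 = 2; cy_1 = 15; cz_1 = 3.5; cx_2 = 13.5; cy_2 = 15.5; cz_2 = 6; h_2 = 7; cx_3 = 10; cy_3 = 2; cz_3 = 12.5; w_3 = 3.5; d_3 = 6.5; cx_4 = 8; cy_4 = 5; r_4 = 4; cx_5 = 12.5; cy_5 = 16.5; cz_5 = 14; r_5 = 3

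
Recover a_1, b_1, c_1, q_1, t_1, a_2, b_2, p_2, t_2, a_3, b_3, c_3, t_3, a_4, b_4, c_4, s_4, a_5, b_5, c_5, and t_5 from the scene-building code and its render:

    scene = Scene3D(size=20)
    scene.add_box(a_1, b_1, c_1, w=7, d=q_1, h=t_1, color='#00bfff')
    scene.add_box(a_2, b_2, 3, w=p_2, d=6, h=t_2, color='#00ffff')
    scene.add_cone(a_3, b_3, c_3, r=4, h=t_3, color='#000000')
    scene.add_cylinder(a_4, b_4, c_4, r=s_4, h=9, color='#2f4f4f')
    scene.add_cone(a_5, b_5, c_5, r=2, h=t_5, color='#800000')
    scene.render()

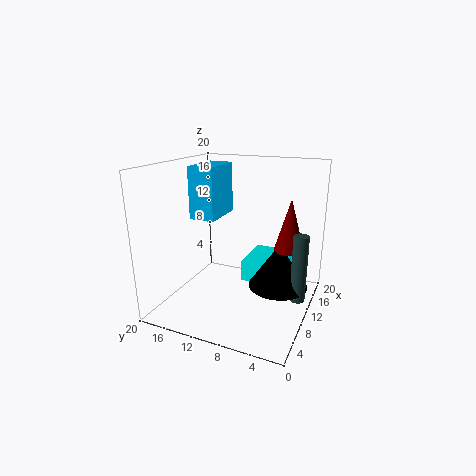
a_1 = 12
b_1 = 15
c_1 = 11
q_1 = 4
t_1 = 8
a_2 = 11
b_2 = 4
p_2 = 7
t_2 = 3
a_3 = 10
b_3 = 4
c_3 = 4
t_3 = 6
a_4 = 9
b_4 = 1
c_4 = 3
s_4 = 1
a_5 = 11
b_5 = 3
c_5 = 9
t_5 = 7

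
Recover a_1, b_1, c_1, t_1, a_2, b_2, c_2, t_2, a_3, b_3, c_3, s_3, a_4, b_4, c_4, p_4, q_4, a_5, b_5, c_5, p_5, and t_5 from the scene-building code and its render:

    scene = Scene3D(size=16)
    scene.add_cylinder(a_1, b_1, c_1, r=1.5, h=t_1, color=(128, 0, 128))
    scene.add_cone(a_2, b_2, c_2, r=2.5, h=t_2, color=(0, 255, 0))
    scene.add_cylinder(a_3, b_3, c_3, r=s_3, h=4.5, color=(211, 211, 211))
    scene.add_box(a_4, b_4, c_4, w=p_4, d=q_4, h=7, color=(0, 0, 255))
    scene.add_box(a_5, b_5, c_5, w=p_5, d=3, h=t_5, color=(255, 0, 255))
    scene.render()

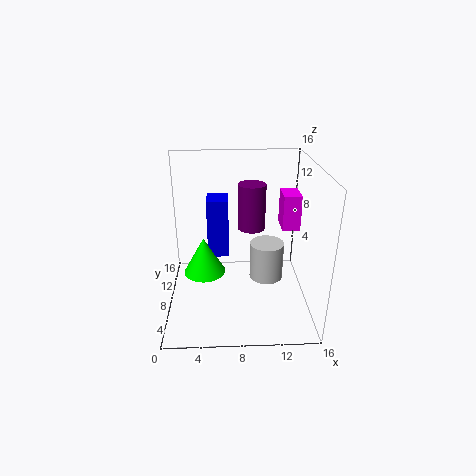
a_1 = 9.5, b_1 = 8.5, c_1 = 9, t_1 = 5, a_2 = 4, b_2 = 10, c_2 = 2.5, t_2 = 4.5, a_3 = 11.5, b_3 = 9.5, c_3 = 2, s_3 = 2, a_4 = 4.5, b_4 = 10, c_4 = 4.5, p_4 = 2.5, q_4 = 3, a_5 = 13, b_5 = 8.5, c_5 = 8.5, p_5 = 2, t_5 = 4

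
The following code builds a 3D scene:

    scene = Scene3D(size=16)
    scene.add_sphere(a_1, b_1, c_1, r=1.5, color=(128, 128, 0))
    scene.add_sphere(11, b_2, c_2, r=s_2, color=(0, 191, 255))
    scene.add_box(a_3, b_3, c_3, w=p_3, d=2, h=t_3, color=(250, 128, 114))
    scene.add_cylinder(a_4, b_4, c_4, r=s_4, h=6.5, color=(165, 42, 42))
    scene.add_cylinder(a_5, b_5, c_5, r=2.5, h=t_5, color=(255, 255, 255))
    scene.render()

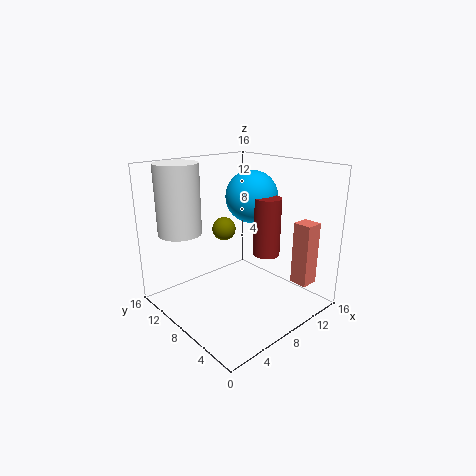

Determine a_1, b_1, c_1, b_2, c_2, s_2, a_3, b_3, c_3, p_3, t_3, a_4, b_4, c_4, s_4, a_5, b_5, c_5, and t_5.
a_1 = 10.5, b_1 = 13.5, c_1 = 7, b_2 = 9, c_2 = 12, s_2 = 3, a_3 = 12, b_3 = 1.5, c_3 = 3, p_3 = 2, t_3 = 7, a_4 = 10.5, b_4 = 6, c_4 = 6, s_4 = 1.5, a_5 = 4, b_5 = 13.5, c_5 = 8, t_5 = 8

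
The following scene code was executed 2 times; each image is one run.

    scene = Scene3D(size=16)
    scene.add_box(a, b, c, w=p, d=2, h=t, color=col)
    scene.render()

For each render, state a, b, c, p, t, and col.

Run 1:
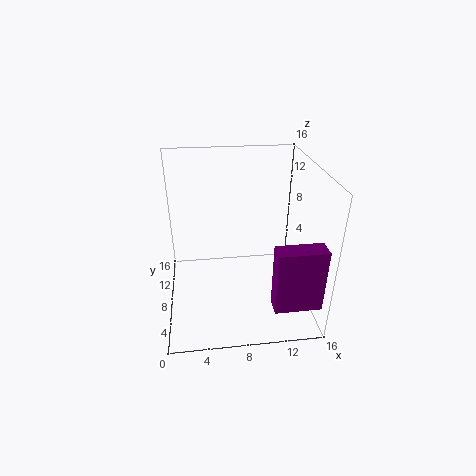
a = 11
b = 1.5
c = 2.5
p = 5
t = 7
col = 'purple'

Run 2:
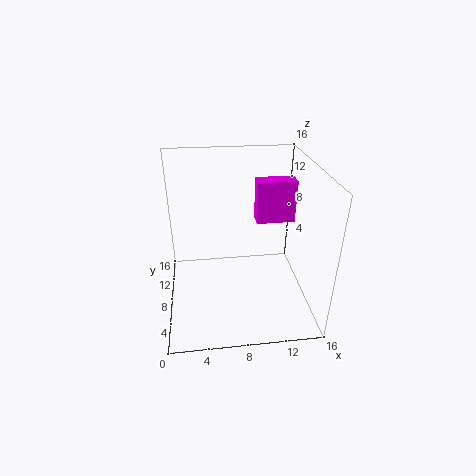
a = 10.5
b = 10
c = 8.5
p = 4.5
t = 5
col = 'magenta'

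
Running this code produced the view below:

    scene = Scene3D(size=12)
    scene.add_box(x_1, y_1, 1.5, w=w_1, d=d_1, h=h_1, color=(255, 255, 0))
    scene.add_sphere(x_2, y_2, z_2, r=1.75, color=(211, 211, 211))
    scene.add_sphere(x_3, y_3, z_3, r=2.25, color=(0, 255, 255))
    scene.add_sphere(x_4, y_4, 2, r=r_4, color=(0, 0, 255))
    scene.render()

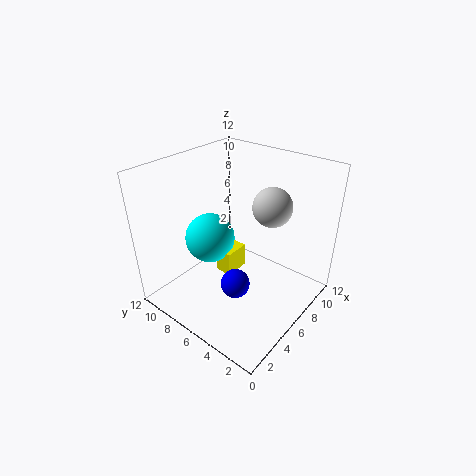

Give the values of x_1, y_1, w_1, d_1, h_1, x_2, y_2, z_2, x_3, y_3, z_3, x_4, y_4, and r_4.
x_1 = 6; y_1 = 7; w_1 = 2.25; d_1 = 1.5; h_1 = 2.25; x_2 = 9.5; y_2 = 5; z_2 = 7.75; x_3 = 6.25; y_3 = 9.5; z_3 = 4.5; x_4 = 5; y_4 = 5.5; r_4 = 1.25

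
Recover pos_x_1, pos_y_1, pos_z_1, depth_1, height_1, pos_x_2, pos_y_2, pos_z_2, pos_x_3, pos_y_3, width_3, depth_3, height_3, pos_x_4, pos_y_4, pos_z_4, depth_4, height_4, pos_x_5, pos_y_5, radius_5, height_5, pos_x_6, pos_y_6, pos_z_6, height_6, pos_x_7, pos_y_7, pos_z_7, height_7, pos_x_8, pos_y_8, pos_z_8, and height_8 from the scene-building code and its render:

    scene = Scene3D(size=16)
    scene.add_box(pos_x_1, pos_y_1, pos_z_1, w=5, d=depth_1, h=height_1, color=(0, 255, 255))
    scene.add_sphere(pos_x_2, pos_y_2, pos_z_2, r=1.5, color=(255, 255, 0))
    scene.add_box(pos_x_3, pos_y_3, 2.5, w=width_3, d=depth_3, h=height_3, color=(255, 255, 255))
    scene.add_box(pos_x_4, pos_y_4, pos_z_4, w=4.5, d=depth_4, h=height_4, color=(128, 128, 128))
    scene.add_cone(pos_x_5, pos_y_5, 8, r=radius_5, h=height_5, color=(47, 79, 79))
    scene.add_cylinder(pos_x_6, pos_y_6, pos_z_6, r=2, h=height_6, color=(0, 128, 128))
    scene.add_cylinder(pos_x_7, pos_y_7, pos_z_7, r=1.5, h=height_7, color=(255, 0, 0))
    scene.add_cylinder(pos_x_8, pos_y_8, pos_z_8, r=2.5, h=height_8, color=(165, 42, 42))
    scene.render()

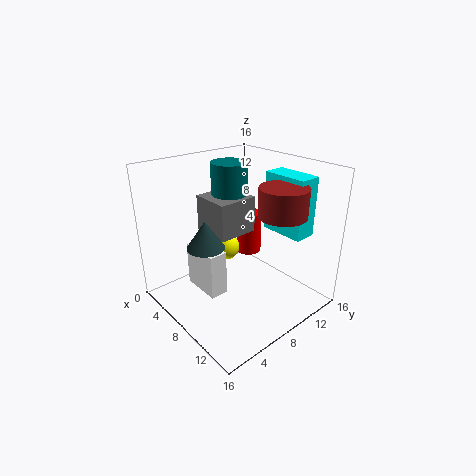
pos_x_1 = 8.5; pos_y_1 = 11.5; pos_z_1 = 8.5; depth_1 = 2.5; height_1 = 6.5; pos_x_2 = 6.5; pos_y_2 = 7.5; pos_z_2 = 6.5; pos_x_3 = 4.5; pos_y_3 = 3.5; width_3 = 4.5; depth_3 = 2; height_3 = 5; pos_x_4 = 4; pos_y_4 = 5.5; pos_z_4 = 8.5; depth_4 = 4.5; height_4 = 4; pos_x_5 = 7.5; pos_y_5 = 4; radius_5 = 2; height_5 = 3; pos_x_6 = 6; pos_y_6 = 8.5; pos_z_6 = 9.5; height_6 = 6.5; pos_x_7 = 6; pos_y_7 = 11.5; pos_z_7 = 4.5; height_7 = 5; pos_x_8 = 12.5; pos_y_8 = 10; pos_z_8 = 11.5; height_8 = 3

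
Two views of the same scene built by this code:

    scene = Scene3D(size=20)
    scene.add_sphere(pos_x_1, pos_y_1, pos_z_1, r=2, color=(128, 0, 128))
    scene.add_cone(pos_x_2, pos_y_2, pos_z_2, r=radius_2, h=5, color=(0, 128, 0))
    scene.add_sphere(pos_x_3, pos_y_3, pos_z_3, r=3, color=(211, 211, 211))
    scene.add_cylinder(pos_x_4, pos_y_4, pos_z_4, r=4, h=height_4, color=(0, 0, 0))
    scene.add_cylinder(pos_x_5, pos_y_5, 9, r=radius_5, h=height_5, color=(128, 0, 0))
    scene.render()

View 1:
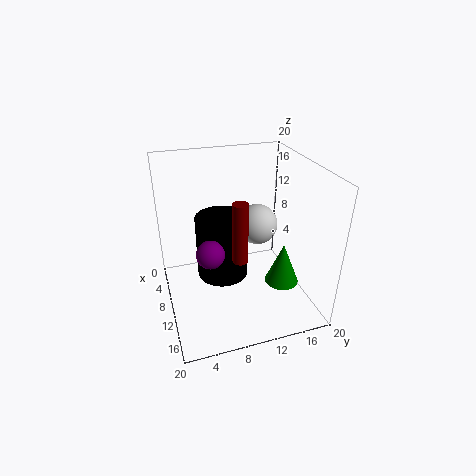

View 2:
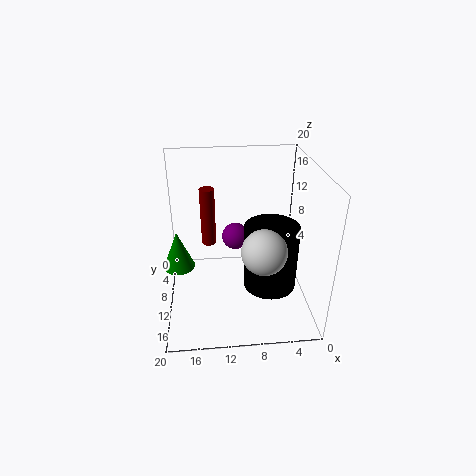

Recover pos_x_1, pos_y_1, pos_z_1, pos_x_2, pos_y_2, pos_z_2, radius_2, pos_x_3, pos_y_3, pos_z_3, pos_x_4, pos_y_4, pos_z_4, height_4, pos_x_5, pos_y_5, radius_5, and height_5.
pos_x_1 = 10; pos_y_1 = 6; pos_z_1 = 8; pos_x_2 = 18; pos_y_2 = 13; pos_z_2 = 8; radius_2 = 2; pos_x_3 = 7; pos_y_3 = 14; pos_z_3 = 10; pos_x_4 = 5; pos_y_4 = 9; pos_z_4 = 1; height_4 = 10; pos_x_5 = 14; pos_y_5 = 9; radius_5 = 1; height_5 = 8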